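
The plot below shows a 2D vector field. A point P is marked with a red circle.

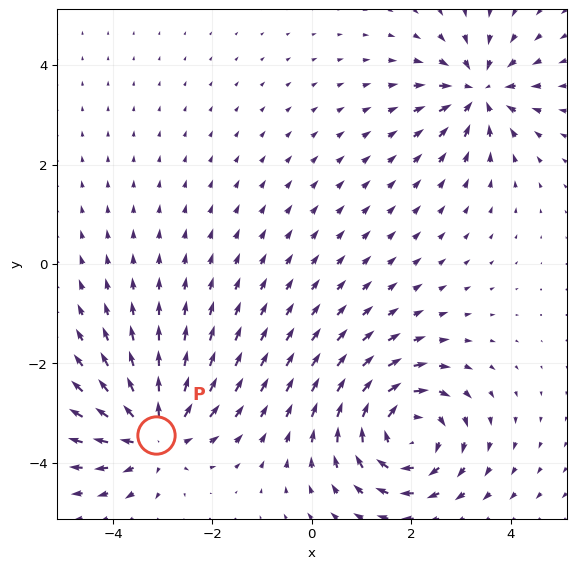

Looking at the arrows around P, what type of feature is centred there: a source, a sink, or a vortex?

At P (-3.1, -3.4) the arrows spread outward. Divergence about +5, curl ≈0 — positive divergence with near-zero curl is a source.

source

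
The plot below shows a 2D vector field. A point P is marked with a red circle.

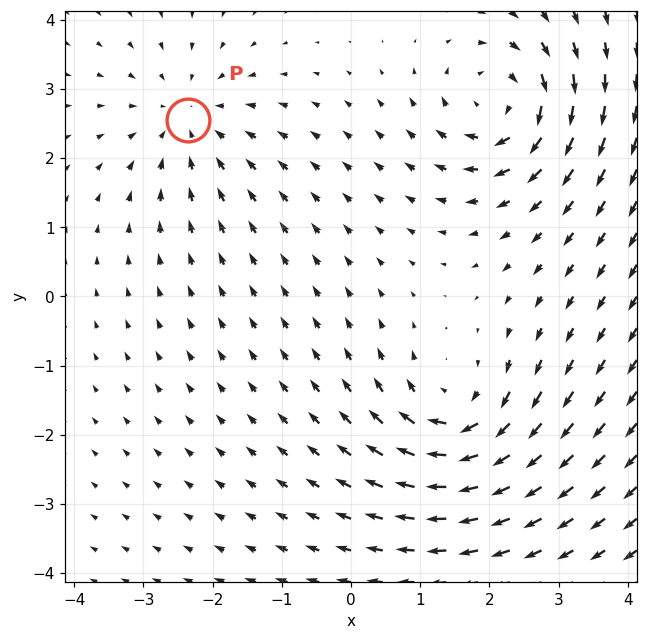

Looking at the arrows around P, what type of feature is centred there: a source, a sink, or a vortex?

sink

At P (-2.4, 2.6) the arrows converge inward. Divergence about -3, curl ≈0 — negative divergence with near-zero curl is a sink.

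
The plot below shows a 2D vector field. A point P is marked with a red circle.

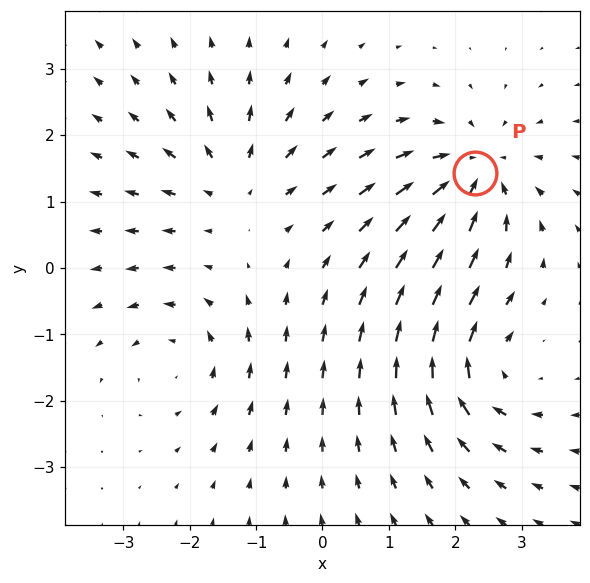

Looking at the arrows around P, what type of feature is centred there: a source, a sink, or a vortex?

At P (2.3, 1.4) the arrows converge inward. Divergence about -4, curl ≈0 — negative divergence with near-zero curl is a sink.

sink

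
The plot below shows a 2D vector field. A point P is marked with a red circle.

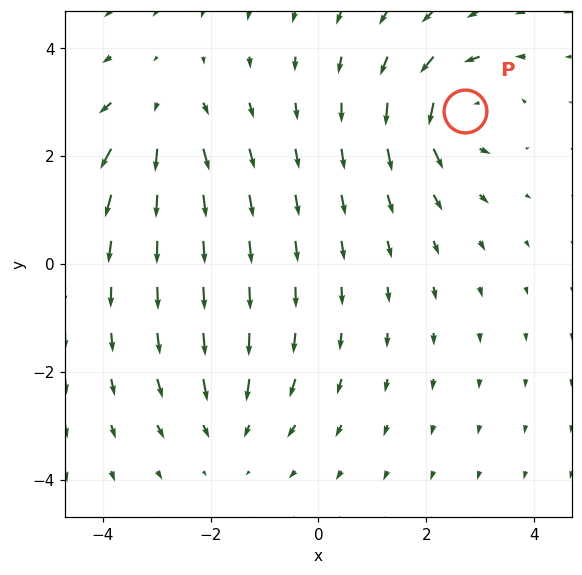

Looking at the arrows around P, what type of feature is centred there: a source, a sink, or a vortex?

vortex

At P (2.7, 2.8) the arrows circulate counterclockwise. Divergence ≈0, curl about +5 — near-zero divergence with nonzero curl is a vortex.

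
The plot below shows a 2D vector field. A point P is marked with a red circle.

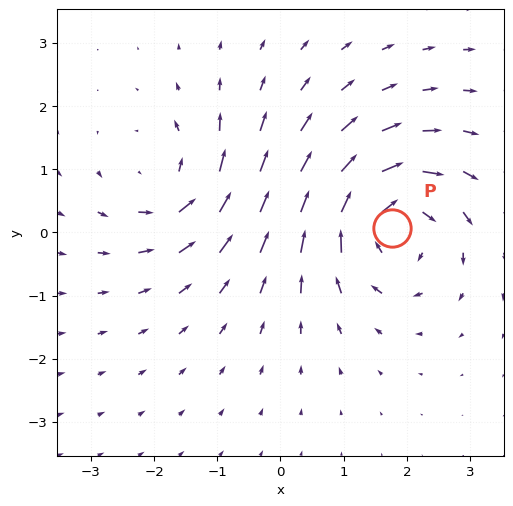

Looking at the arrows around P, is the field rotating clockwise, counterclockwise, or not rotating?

clockwise

Near P at (1.8, 0.1) the arrows circulate clockwise. The curl (z-component) there is about -6; negative curl means clockwise rotation.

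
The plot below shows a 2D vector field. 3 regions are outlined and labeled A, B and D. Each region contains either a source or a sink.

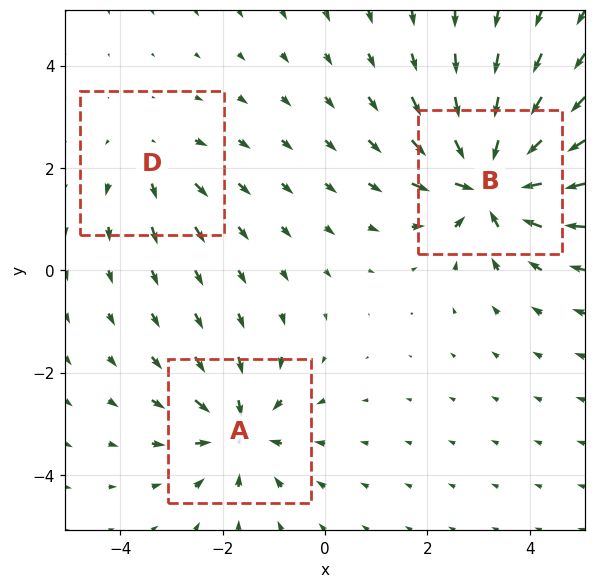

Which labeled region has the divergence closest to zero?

D

Divergence at each region's feature centre — A: about -4, B: about -5, D: about +2. Region D is closest to zero.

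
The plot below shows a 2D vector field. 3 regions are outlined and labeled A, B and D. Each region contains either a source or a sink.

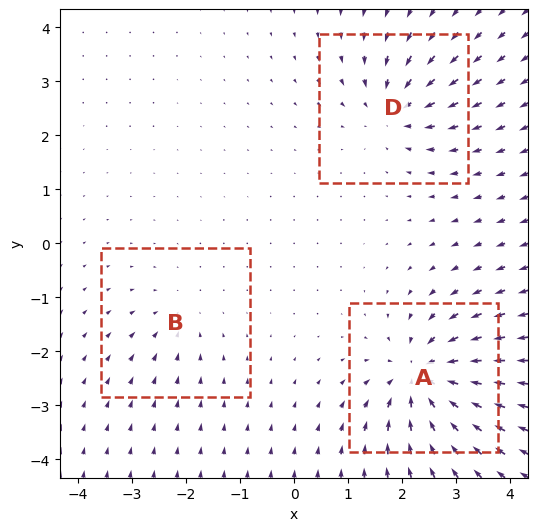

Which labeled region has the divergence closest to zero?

B

Divergence at each region's feature centre — A: about -6, B: about -2, D: about -4. Region B is closest to zero.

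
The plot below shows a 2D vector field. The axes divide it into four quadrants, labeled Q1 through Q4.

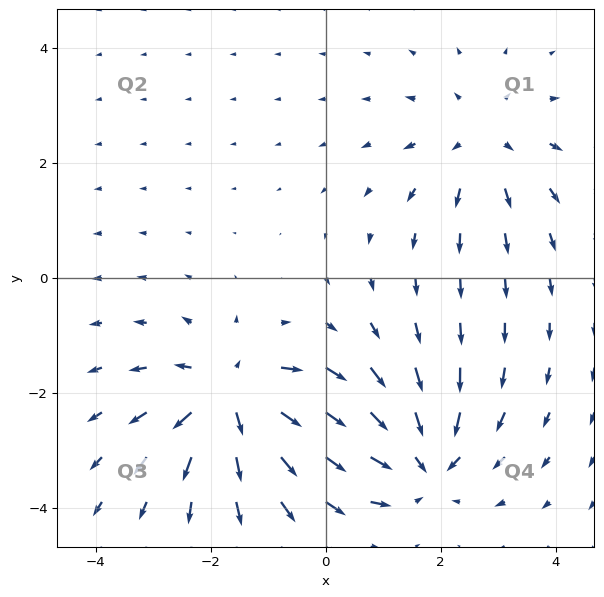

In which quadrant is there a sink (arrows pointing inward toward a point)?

Q4

The sink sits at approximately (1.7, -3.2), which lies in quadrant Q4. The divergence there is about -4, negative as expected for a sink.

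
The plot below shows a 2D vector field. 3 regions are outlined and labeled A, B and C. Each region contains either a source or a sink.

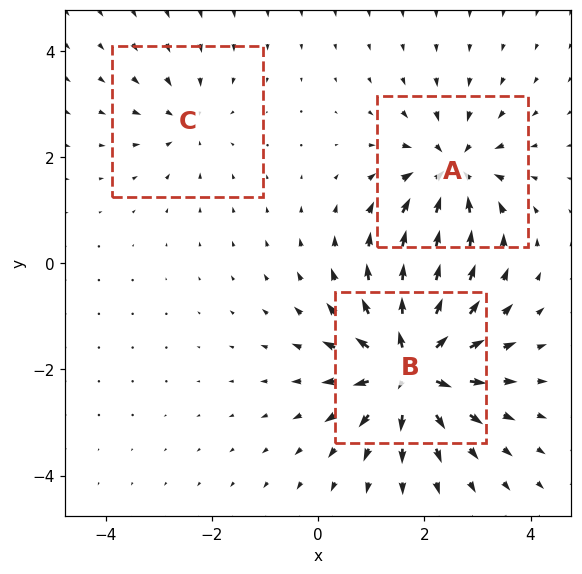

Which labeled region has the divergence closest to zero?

Divergence at each region's feature centre — A: about -4, B: about +6, C: about -2. Region C is closest to zero.

C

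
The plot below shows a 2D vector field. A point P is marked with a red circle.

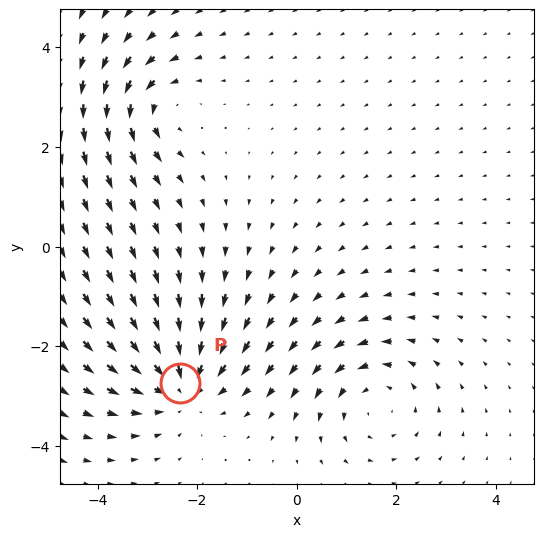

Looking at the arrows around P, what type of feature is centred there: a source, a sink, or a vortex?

sink

At P (-2.3, -2.7) the arrows converge inward. Divergence about -4, curl ≈0 — negative divergence with near-zero curl is a sink.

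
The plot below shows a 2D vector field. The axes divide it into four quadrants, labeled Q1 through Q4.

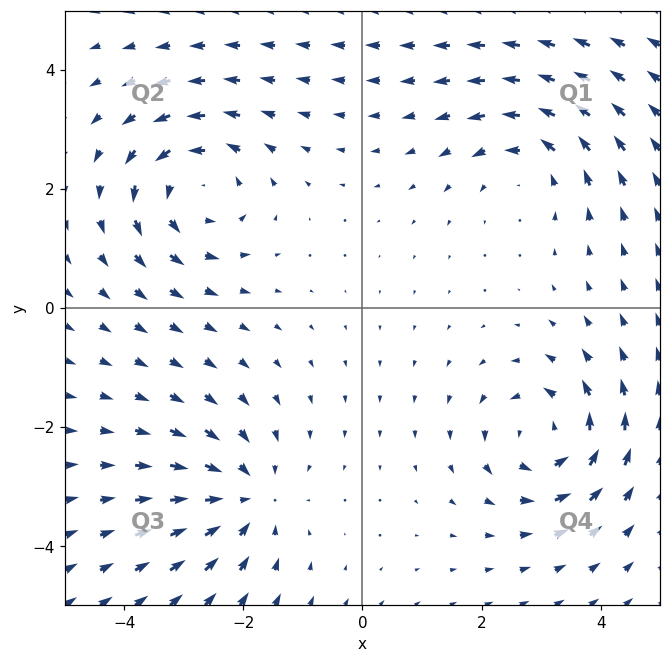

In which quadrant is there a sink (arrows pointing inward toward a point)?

Q3

The sink sits at approximately (-2.0, -3.2), which lies in quadrant Q3. The divergence there is about -4, negative as expected for a sink.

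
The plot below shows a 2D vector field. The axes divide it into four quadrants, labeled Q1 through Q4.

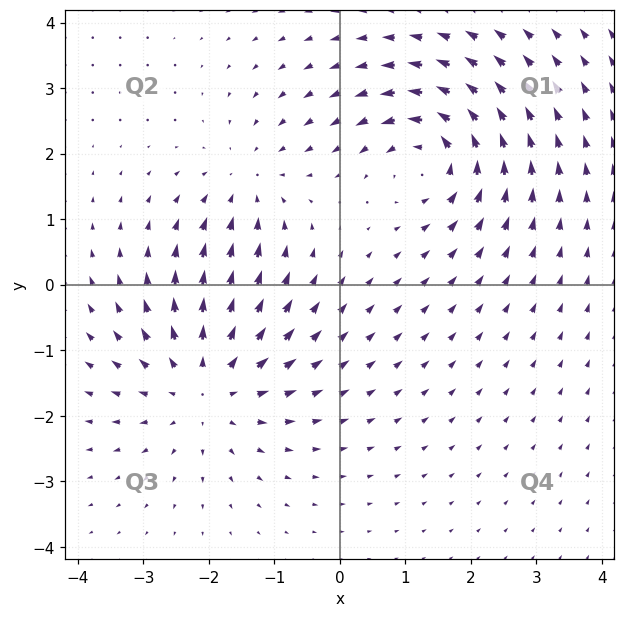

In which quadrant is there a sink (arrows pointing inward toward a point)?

The sink sits at approximately (-1.4, 1.5), which lies in quadrant Q2. The divergence there is about -3, negative as expected for a sink.

Q2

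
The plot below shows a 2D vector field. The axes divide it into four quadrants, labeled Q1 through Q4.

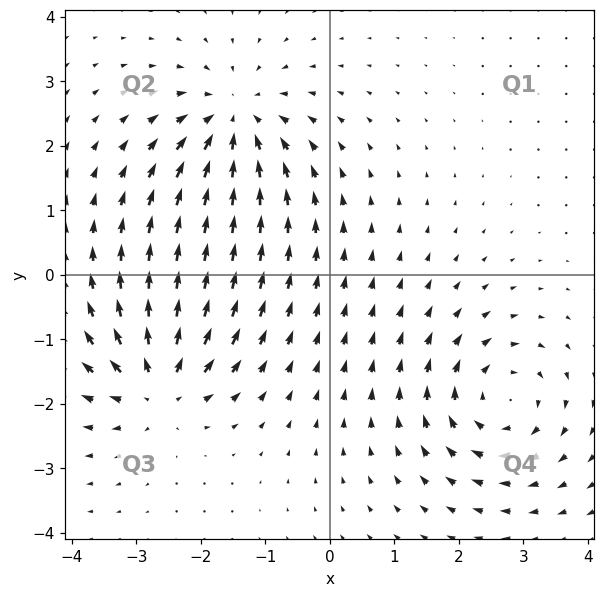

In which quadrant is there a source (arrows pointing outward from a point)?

The source sits at approximately (-2.7, -1.7), which lies in quadrant Q3. The divergence there is about +6, positive as expected for a source.

Q3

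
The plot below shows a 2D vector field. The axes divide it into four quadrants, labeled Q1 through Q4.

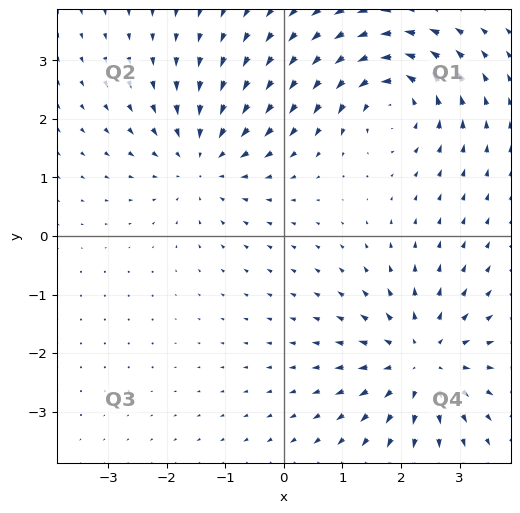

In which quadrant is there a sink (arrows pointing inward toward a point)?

Q2

The sink sits at approximately (-1.4, 1.3), which lies in quadrant Q2. The divergence there is about -3, negative as expected for a sink.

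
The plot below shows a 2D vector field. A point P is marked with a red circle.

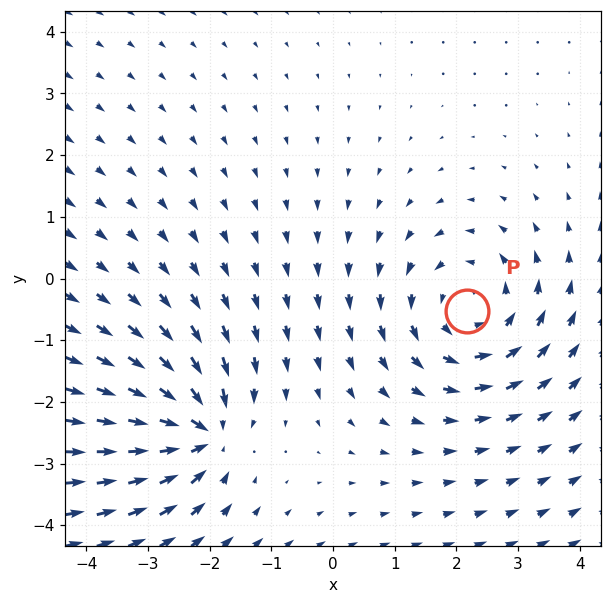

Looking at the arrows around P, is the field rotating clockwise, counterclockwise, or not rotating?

counterclockwise

Near P at (2.2, -0.5) the arrows circulate counterclockwise. The curl (z-component) there is about +4; positive curl means counterclockwise rotation.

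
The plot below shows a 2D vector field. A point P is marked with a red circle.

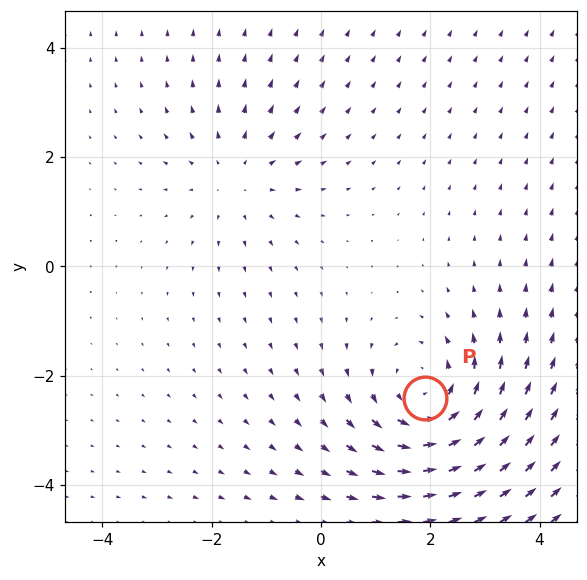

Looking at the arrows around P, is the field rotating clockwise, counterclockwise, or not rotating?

Near P at (1.9, -2.4) the arrows circulate counterclockwise. The curl (z-component) there is about +4; positive curl means counterclockwise rotation.

counterclockwise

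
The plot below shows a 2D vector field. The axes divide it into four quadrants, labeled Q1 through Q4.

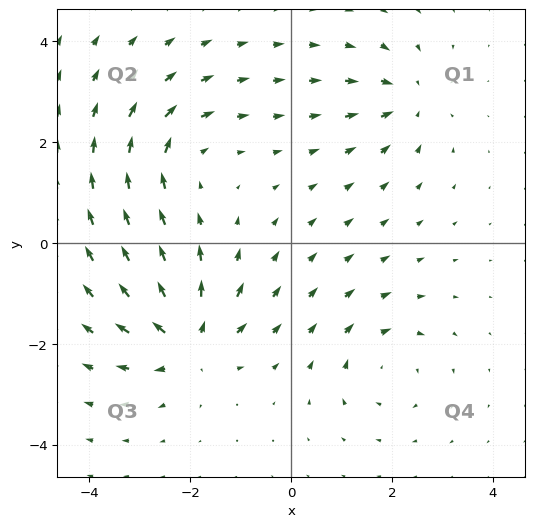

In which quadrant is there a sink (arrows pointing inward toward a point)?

The sink sits at approximately (2.3, 2.8), which lies in quadrant Q1. The divergence there is about -4, negative as expected for a sink.

Q1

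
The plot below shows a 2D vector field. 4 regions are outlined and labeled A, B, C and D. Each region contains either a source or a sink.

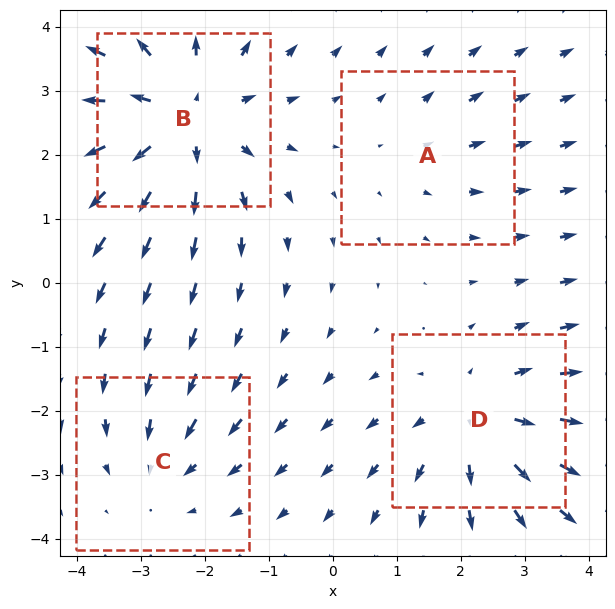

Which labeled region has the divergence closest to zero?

A

Divergence at each region's feature centre — A: about +2, B: about +6, C: about -3, D: about +4. Region A is closest to zero.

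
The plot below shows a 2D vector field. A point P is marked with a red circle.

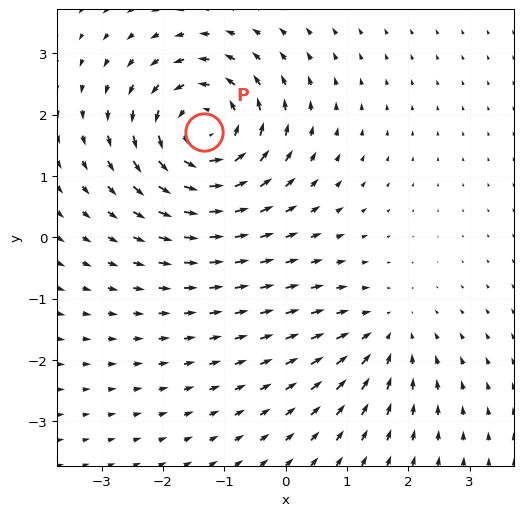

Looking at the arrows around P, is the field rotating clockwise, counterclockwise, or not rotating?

Near P at (-1.3, 1.7) the arrows circulate counterclockwise. The curl (z-component) there is about +5; positive curl means counterclockwise rotation.

counterclockwise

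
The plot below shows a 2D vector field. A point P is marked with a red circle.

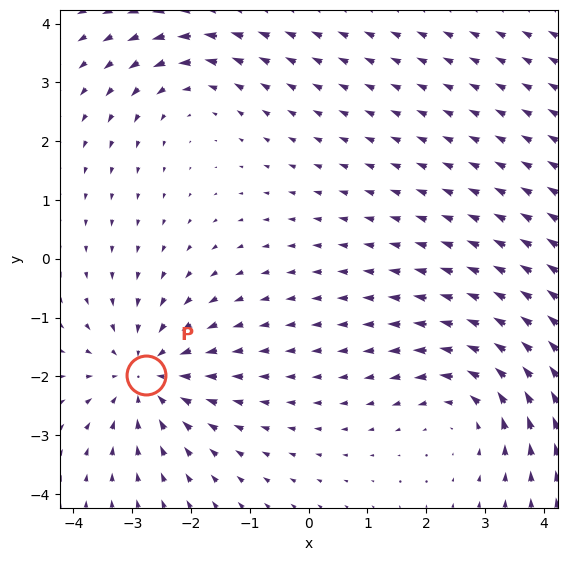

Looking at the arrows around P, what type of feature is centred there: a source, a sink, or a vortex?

At P (-2.8, -2.0) the arrows converge inward. Divergence about -4, curl ≈0 — negative divergence with near-zero curl is a sink.

sink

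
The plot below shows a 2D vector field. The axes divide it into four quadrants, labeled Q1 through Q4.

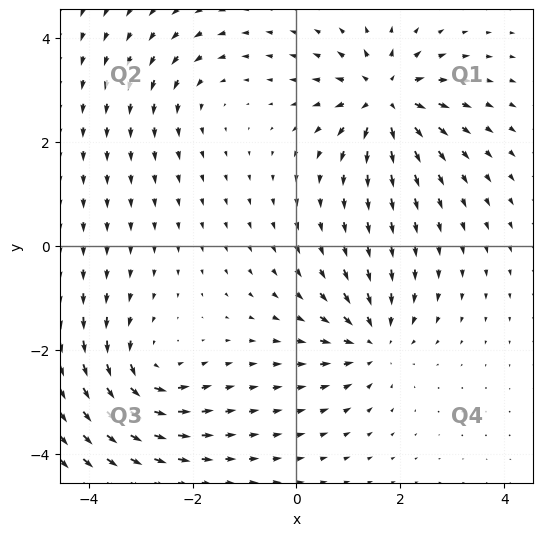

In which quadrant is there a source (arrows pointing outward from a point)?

The source sits at approximately (1.7, 2.8), which lies in quadrant Q1. The divergence there is about +7, positive as expected for a source.

Q1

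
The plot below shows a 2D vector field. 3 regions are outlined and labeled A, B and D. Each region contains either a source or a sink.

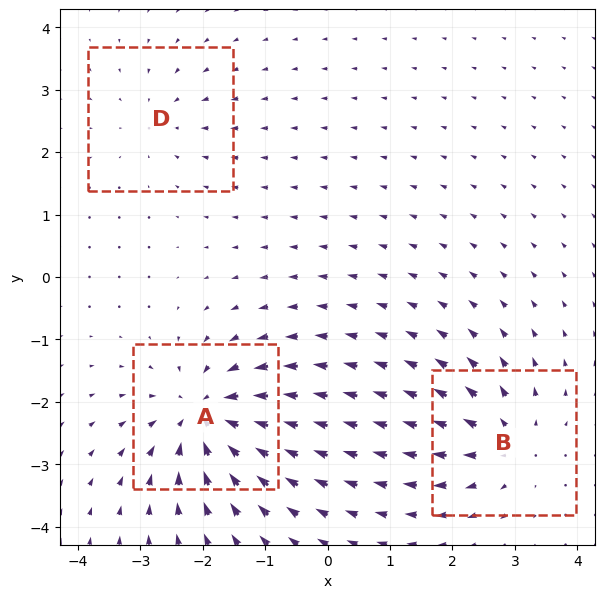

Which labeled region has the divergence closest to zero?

Divergence at each region's feature centre — A: about -6, B: about +4, D: about -2. Region D is closest to zero.

D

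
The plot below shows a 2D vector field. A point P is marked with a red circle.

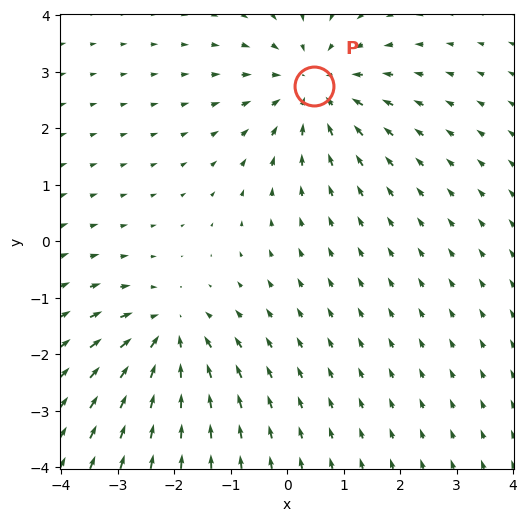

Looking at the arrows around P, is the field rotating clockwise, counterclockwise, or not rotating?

not rotating

Near P at (0.5, 2.8) the arrows show no circulation. The curl there is ≈0.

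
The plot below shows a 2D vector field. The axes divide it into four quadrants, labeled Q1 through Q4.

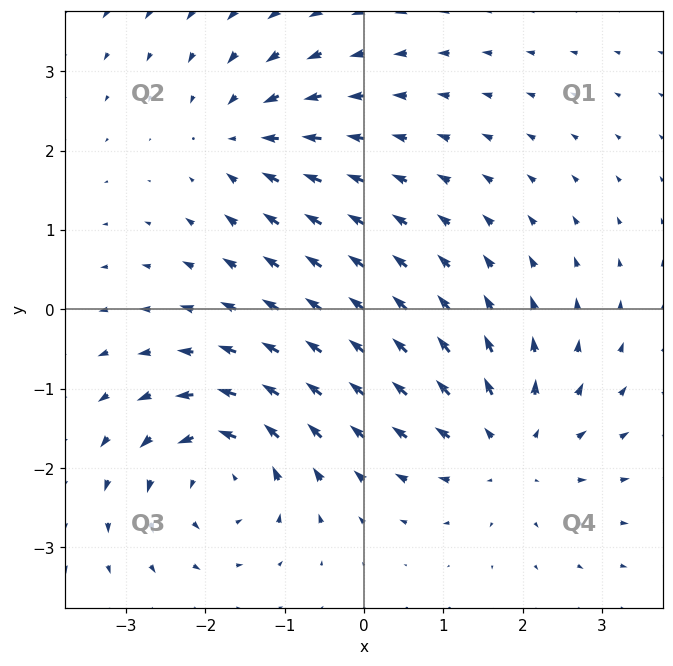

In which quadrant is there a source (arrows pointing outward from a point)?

Q4

The source sits at approximately (1.8, -1.7), which lies in quadrant Q4. The divergence there is about +4, positive as expected for a source.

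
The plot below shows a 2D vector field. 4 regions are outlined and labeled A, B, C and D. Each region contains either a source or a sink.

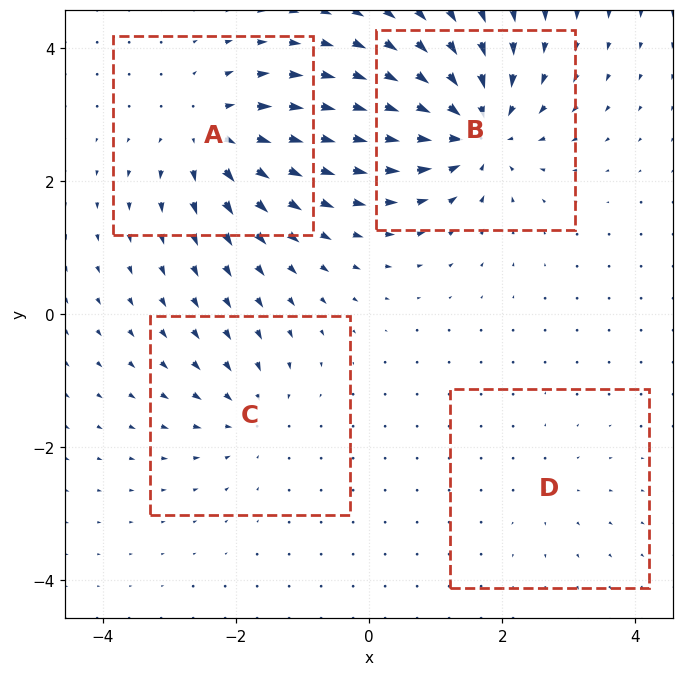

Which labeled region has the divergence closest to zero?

D

Divergence at each region's feature centre — A: about +6, B: about -8, C: about -4, D: about +2. Region D is closest to zero.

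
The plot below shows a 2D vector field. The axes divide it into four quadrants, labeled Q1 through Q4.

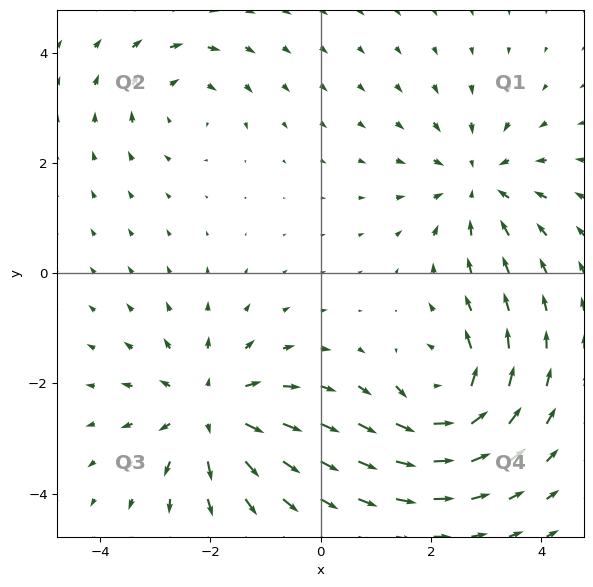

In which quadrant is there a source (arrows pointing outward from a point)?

Q3

The source sits at approximately (-2.0, -2.5), which lies in quadrant Q3. The divergence there is about +4, positive as expected for a source.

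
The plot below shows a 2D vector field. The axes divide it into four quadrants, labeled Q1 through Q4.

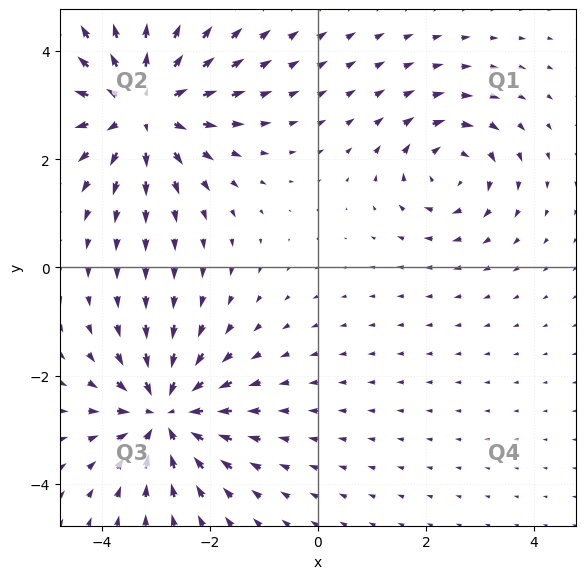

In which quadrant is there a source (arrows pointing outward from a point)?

The source sits at approximately (-3.2, 3.0), which lies in quadrant Q2. The divergence there is about +4, positive as expected for a source.

Q2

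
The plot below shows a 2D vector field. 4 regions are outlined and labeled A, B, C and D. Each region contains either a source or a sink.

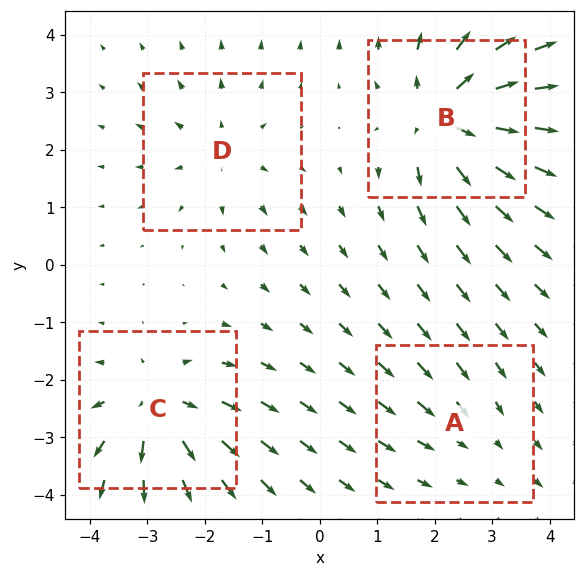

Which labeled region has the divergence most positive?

Divergence at each region's feature centre — A: about -2, B: about +7, C: about +6, D: about +3. Region B is most positive.

B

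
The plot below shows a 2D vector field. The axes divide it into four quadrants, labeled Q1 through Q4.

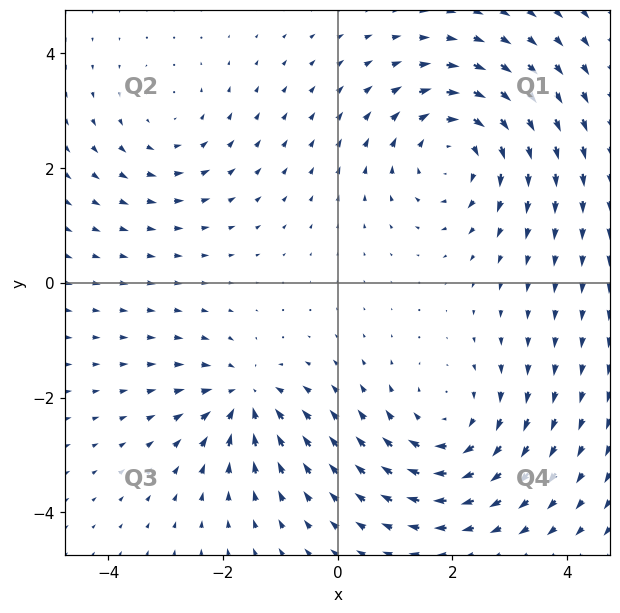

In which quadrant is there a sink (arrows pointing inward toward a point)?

Q3

The sink sits at approximately (-1.6, -2.0), which lies in quadrant Q3. The divergence there is about -4, negative as expected for a sink.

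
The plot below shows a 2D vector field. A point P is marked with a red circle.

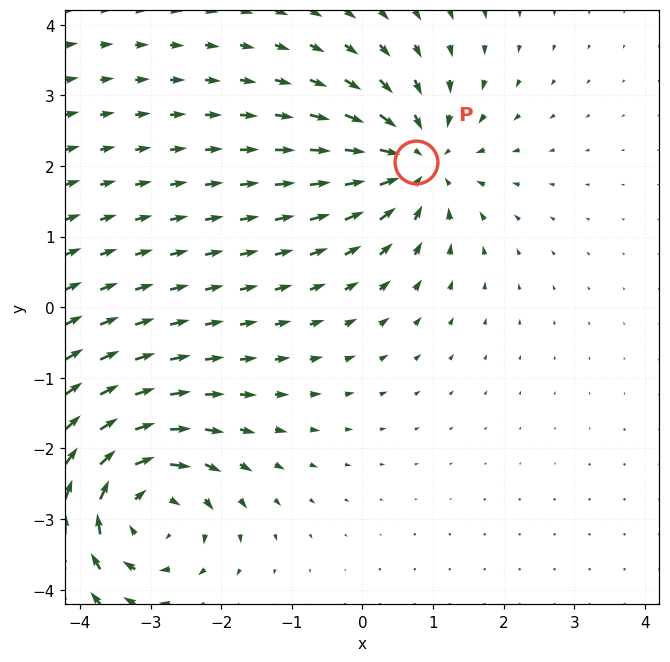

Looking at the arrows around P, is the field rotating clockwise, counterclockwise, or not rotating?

Near P at (0.8, 2.1) the arrows show no circulation. The curl there is ≈0.

not rotating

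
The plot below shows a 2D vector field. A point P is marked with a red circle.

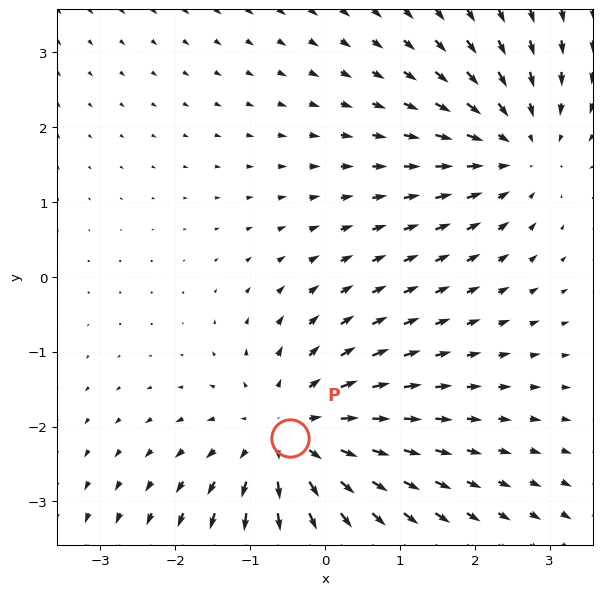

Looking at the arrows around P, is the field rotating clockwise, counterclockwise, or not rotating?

Near P at (-0.5, -2.2) the arrows show no circulation. The curl there is ≈0.

not rotating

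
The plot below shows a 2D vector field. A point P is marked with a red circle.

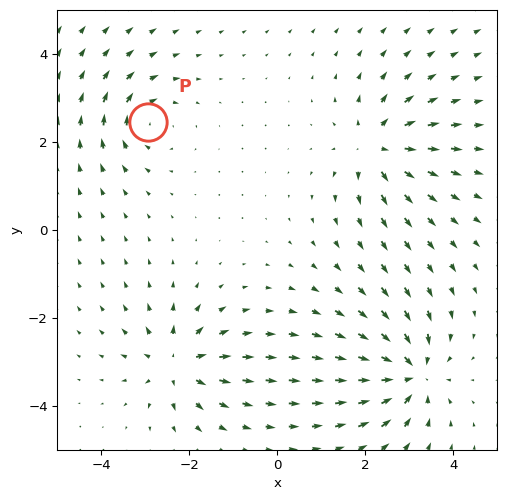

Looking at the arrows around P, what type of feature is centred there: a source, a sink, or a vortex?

At P (-2.9, 2.4) the arrows circulate clockwise. Divergence ≈0, curl about -4 — near-zero divergence with nonzero curl is a vortex.

vortex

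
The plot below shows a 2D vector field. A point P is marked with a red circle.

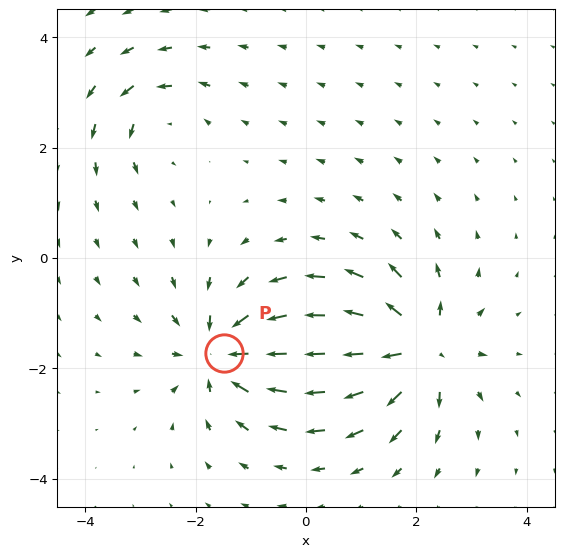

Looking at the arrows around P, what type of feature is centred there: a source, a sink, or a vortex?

At P (-1.5, -1.7) the arrows converge inward. Divergence about -6, curl ≈0 — negative divergence with near-zero curl is a sink.

sink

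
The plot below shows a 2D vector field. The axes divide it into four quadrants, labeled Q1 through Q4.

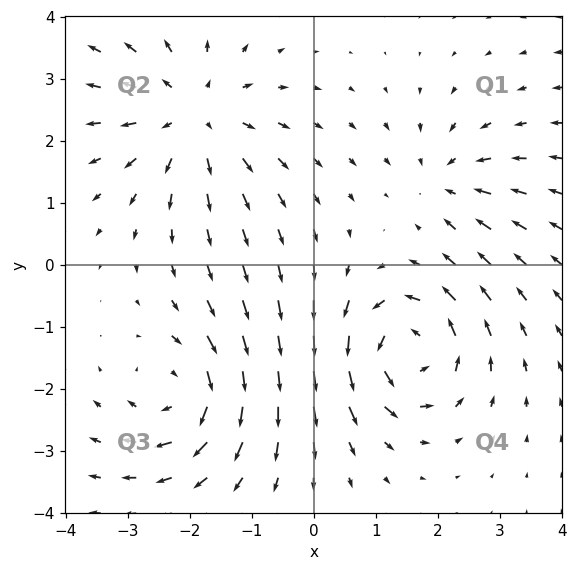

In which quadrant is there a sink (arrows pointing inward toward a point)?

Q1

The sink sits at approximately (2.1, 1.4), which lies in quadrant Q1. The divergence there is about -4, negative as expected for a sink.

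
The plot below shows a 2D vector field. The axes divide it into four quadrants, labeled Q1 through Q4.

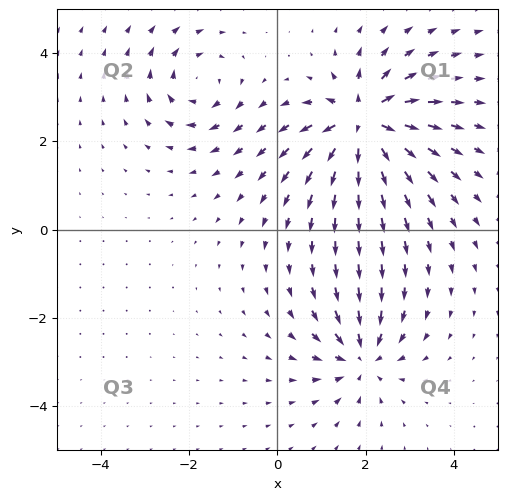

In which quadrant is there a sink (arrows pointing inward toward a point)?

Q4

The sink sits at approximately (1.9, -2.9), which lies in quadrant Q4. The divergence there is about -4, negative as expected for a sink.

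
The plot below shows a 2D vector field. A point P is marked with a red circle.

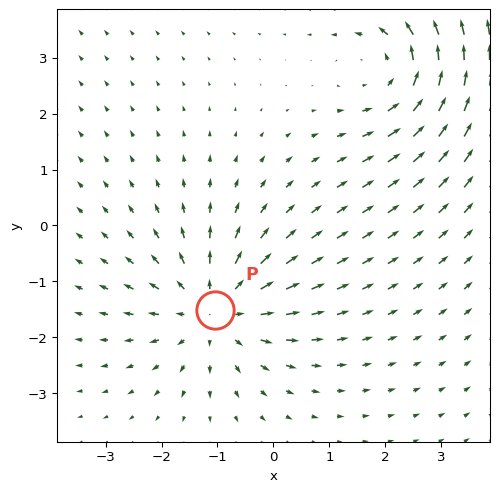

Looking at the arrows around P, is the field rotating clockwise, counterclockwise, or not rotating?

not rotating

Near P at (-1.0, -1.5) the arrows show no circulation. The curl there is ≈0.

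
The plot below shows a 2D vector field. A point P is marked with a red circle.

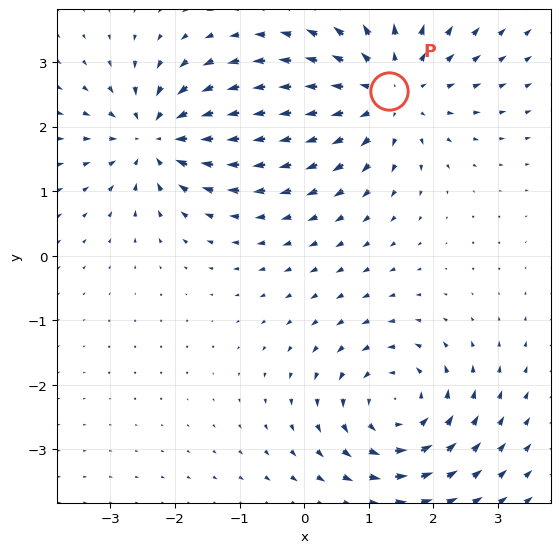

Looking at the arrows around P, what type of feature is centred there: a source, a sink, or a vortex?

At P (1.3, 2.6) the arrows spread outward. Divergence about +4, curl ≈0 — positive divergence with near-zero curl is a source.

source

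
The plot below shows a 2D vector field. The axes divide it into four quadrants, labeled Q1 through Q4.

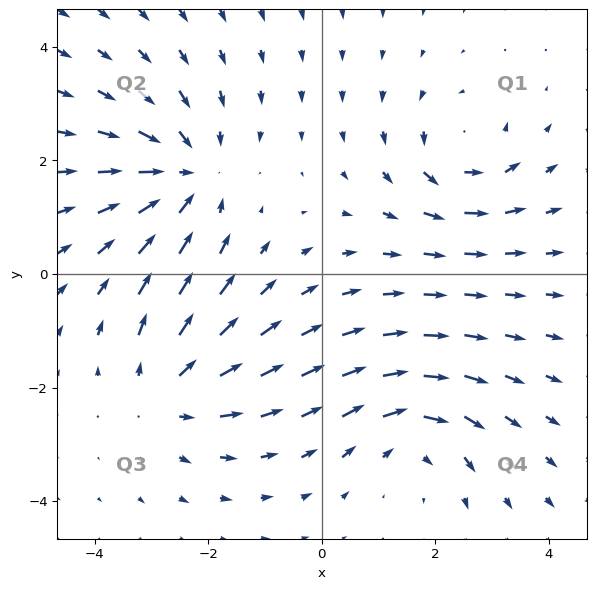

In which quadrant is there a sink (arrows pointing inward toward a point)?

The sink sits at approximately (-2.4, 1.7), which lies in quadrant Q2. The divergence there is about -4, negative as expected for a sink.

Q2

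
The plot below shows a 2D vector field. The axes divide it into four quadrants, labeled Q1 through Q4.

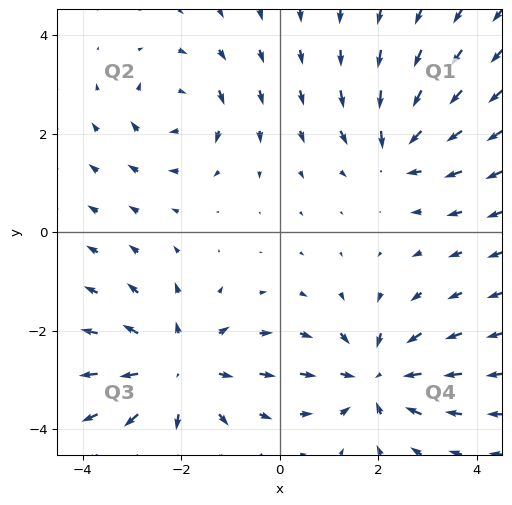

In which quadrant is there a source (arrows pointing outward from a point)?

Q3

The source sits at approximately (-2.1, -2.8), which lies in quadrant Q3. The divergence there is about +4, positive as expected for a source.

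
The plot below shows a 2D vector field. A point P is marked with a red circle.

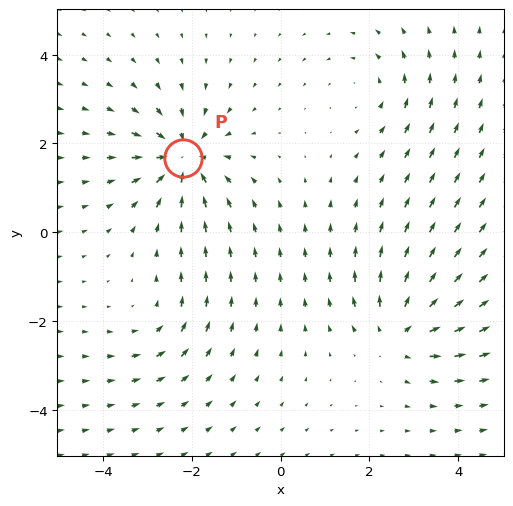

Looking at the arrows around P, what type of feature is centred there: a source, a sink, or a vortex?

At P (-2.2, 1.7) the arrows converge inward. Divergence about -6, curl ≈0 — negative divergence with near-zero curl is a sink.

sink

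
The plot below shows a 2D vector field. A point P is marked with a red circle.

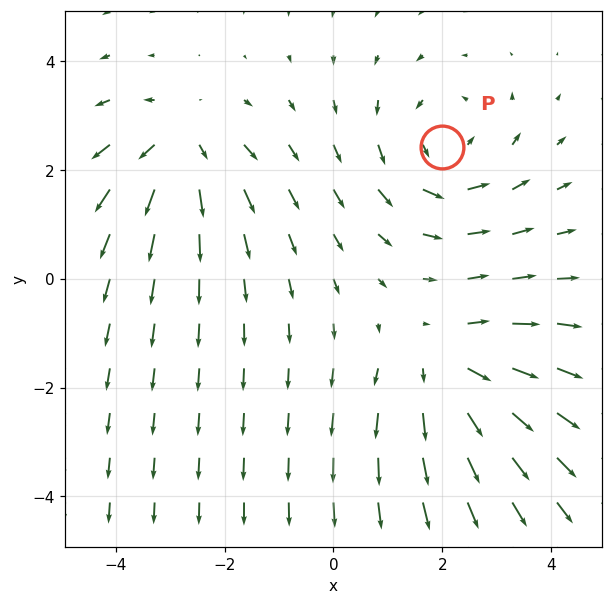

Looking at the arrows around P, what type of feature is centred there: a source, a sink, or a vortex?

vortex

At P (2.0, 2.4) the arrows circulate counterclockwise. Divergence ≈0, curl about +3 — near-zero divergence with nonzero curl is a vortex.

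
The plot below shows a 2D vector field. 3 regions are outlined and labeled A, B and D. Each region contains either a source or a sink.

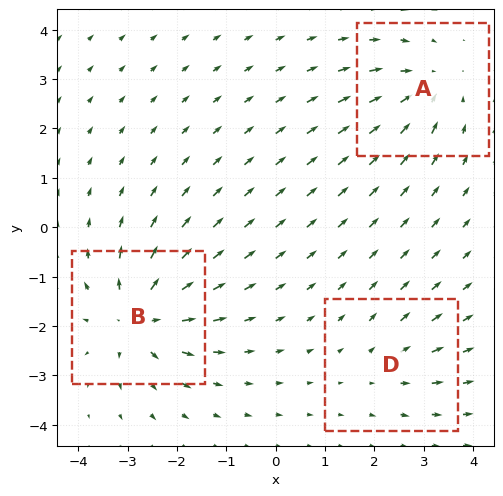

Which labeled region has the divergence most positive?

B

Divergence at each region's feature centre — A: about -4, B: about +6, D: about +2. Region B is most positive.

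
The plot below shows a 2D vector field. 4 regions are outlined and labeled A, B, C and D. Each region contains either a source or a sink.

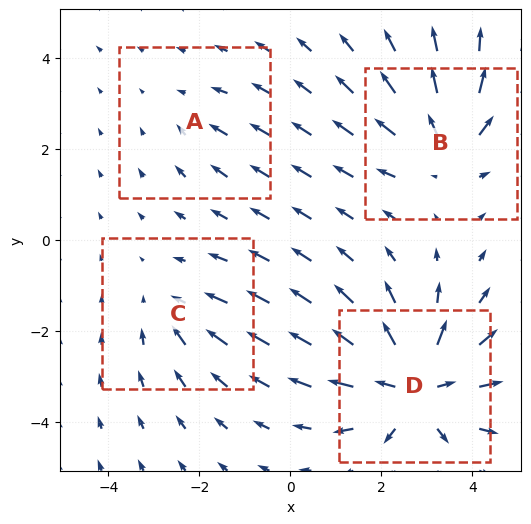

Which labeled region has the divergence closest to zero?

Divergence at each region's feature centre — A: about -2, B: about +5, C: about -3, D: about +7. Region A is closest to zero.

A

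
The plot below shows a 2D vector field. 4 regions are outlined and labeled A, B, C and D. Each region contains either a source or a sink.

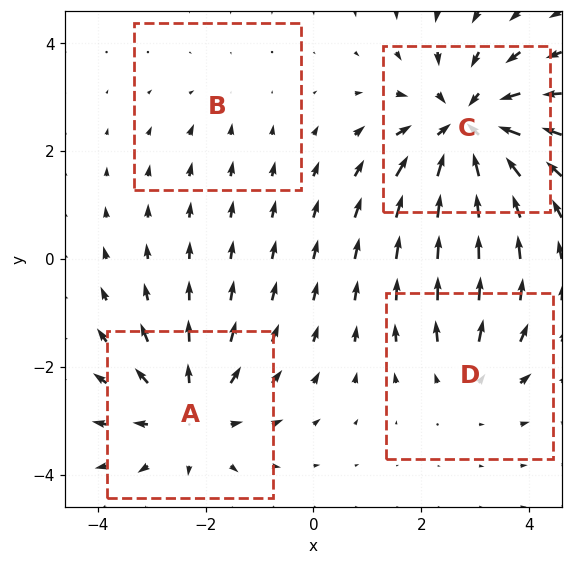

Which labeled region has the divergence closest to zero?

B

Divergence at each region's feature centre — A: about +4, B: about -2, C: about -6, D: about +3. Region B is closest to zero.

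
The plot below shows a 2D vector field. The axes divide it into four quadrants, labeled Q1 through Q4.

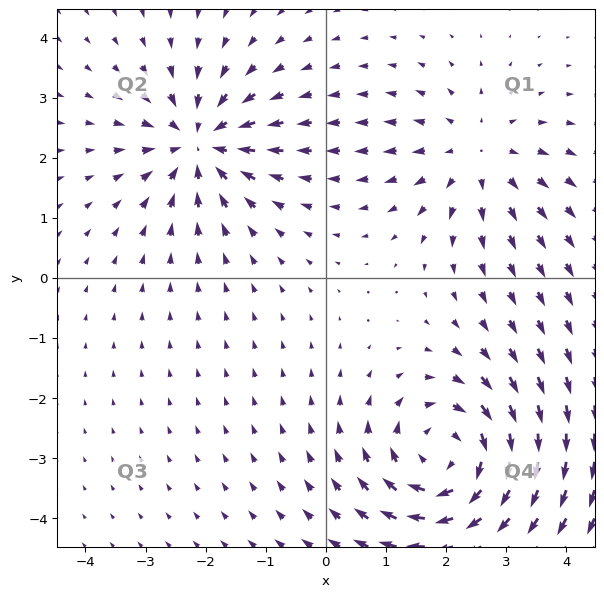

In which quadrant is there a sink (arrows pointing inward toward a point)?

The sink sits at approximately (-2.1, 2.2), which lies in quadrant Q2. The divergence there is about -5, negative as expected for a sink.

Q2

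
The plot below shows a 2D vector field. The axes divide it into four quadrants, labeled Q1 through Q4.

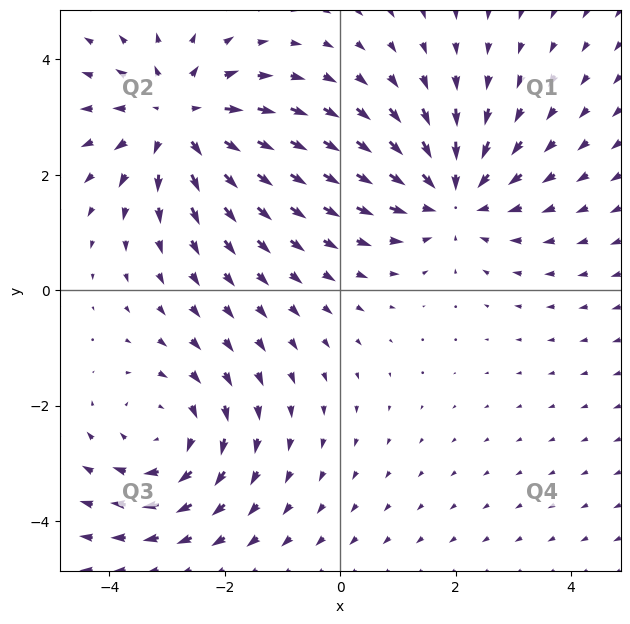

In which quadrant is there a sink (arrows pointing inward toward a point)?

The sink sits at approximately (1.9, 1.6), which lies in quadrant Q1. The divergence there is about -3, negative as expected for a sink.

Q1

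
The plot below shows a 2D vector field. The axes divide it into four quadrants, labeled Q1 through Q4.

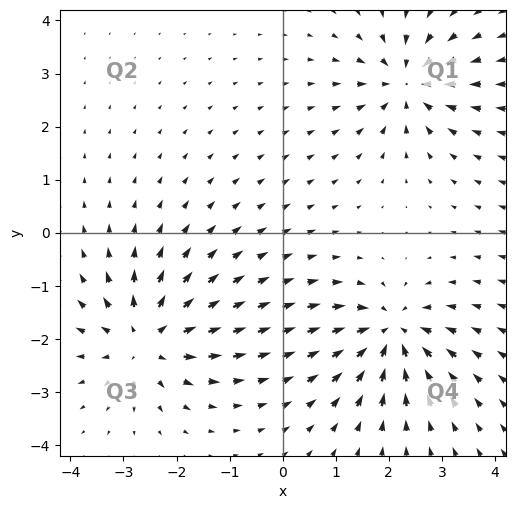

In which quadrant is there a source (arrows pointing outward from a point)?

Q3

The source sits at approximately (-2.6, -2.0), which lies in quadrant Q3. The divergence there is about +4, positive as expected for a source.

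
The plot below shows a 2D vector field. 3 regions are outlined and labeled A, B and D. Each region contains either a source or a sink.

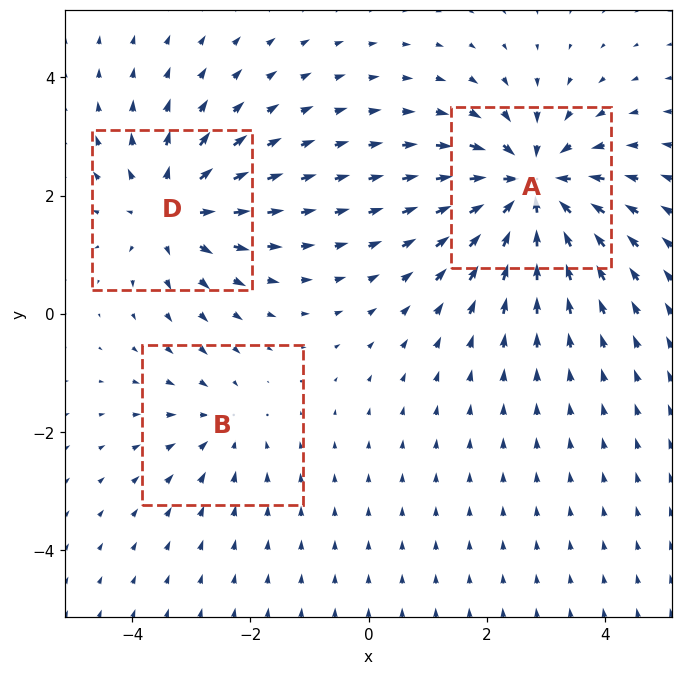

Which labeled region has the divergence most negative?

Divergence at each region's feature centre — A: about -5, B: about -2, D: about +3. Region A is most negative.

A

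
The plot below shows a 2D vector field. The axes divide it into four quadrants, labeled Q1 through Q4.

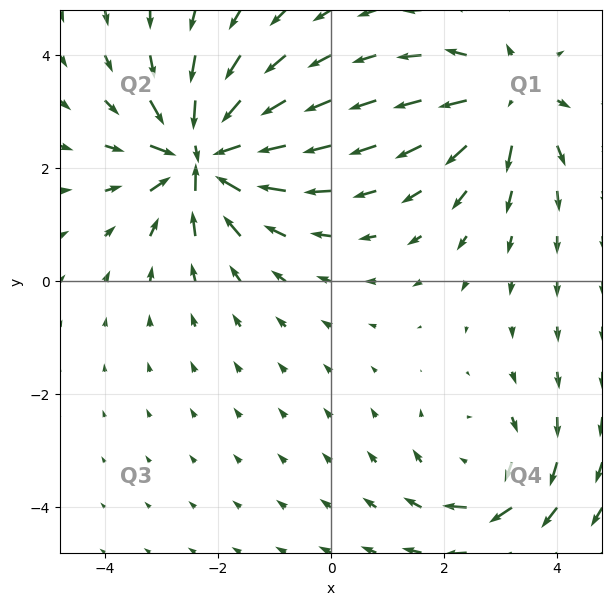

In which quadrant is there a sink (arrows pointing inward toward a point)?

The sink sits at approximately (-2.3, 2.2), which lies in quadrant Q2. The divergence there is about -6, negative as expected for a sink.

Q2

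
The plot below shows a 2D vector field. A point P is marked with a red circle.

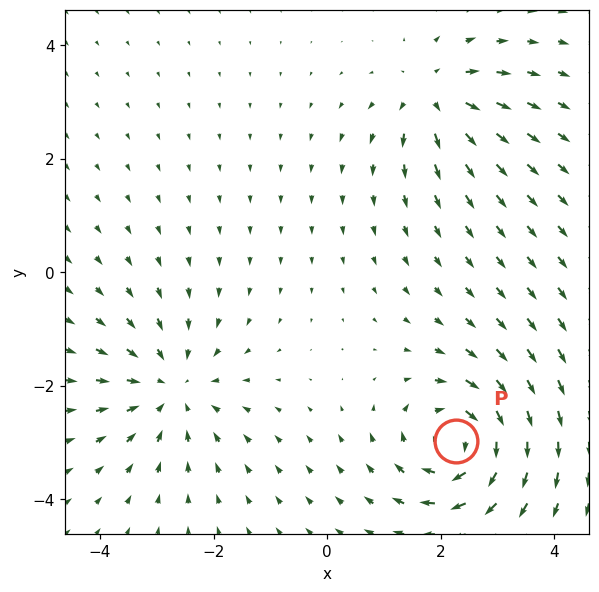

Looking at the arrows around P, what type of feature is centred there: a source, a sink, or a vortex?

vortex

At P (2.3, -3.0) the arrows circulate clockwise. Divergence ≈0, curl about -6 — near-zero divergence with nonzero curl is a vortex.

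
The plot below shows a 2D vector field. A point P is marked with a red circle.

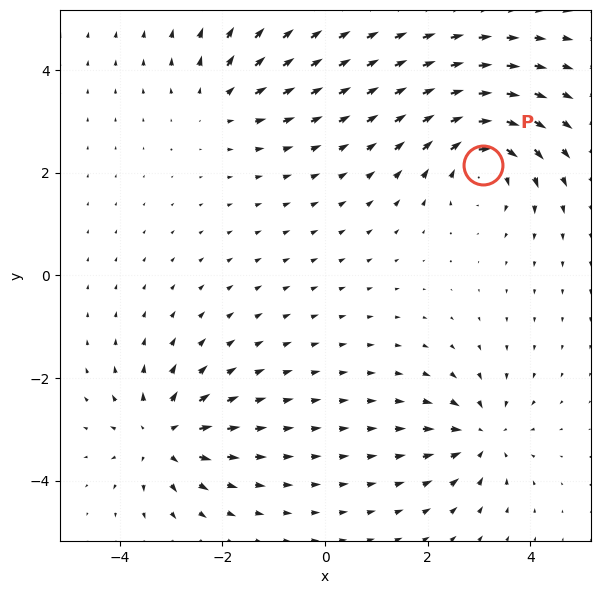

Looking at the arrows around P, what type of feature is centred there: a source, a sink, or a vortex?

vortex

At P (3.1, 2.2) the arrows circulate clockwise. Divergence ≈0, curl about -5 — near-zero divergence with nonzero curl is a vortex.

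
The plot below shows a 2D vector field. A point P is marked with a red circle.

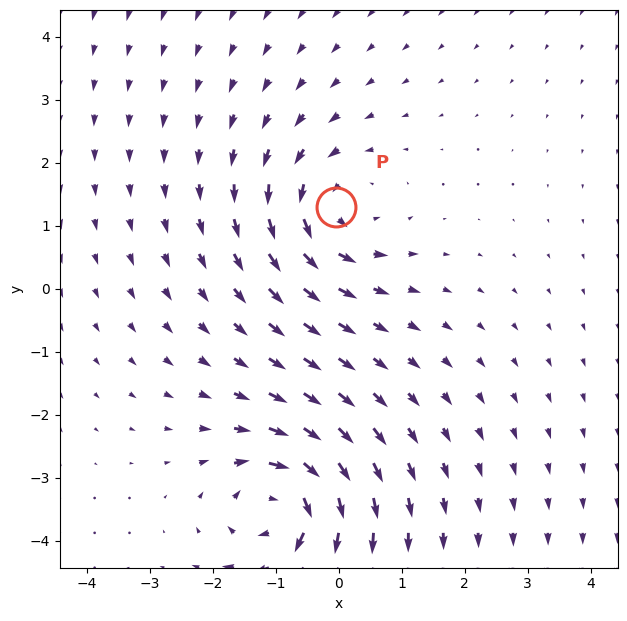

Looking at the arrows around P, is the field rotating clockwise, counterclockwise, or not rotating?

counterclockwise

Near P at (-0.0, 1.3) the arrows circulate counterclockwise. The curl (z-component) there is about +4; positive curl means counterclockwise rotation.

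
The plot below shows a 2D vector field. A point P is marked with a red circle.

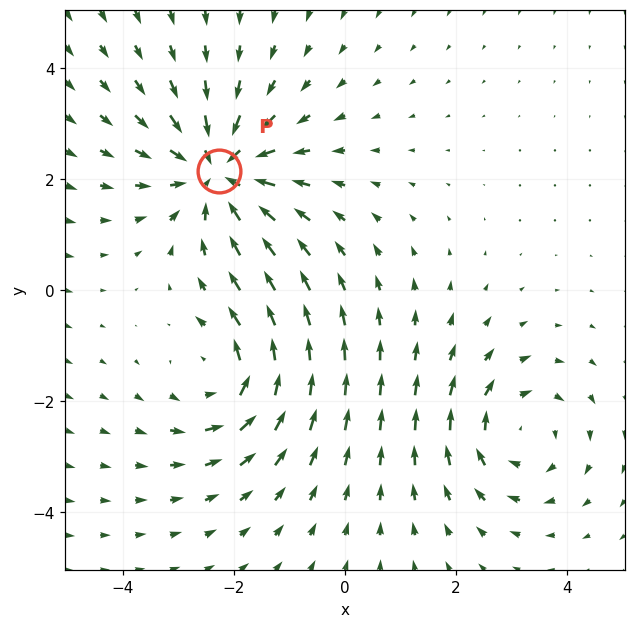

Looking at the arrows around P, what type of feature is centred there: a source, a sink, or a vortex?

At P (-2.3, 2.1) the arrows converge inward. Divergence about -4, curl ≈0 — negative divergence with near-zero curl is a sink.

sink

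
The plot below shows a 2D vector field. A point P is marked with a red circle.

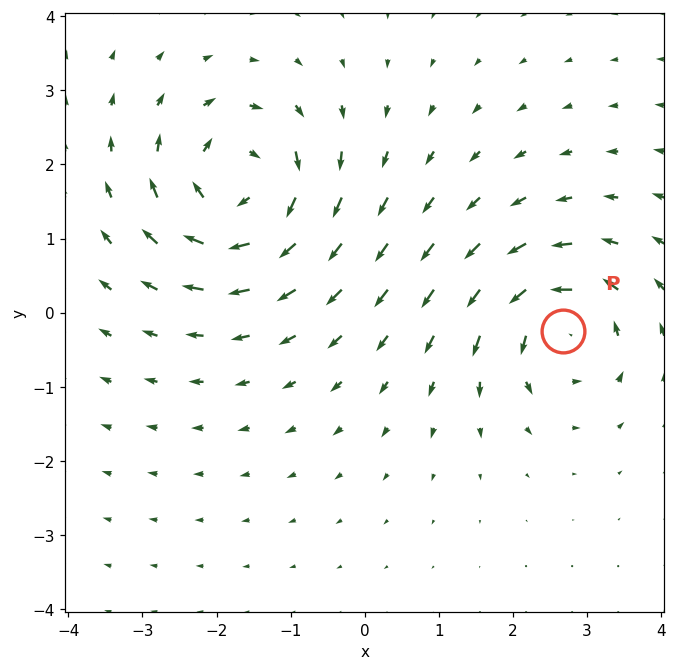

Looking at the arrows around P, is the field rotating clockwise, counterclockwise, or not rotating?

counterclockwise

Near P at (2.7, -0.2) the arrows circulate counterclockwise. The curl (z-component) there is about +5; positive curl means counterclockwise rotation.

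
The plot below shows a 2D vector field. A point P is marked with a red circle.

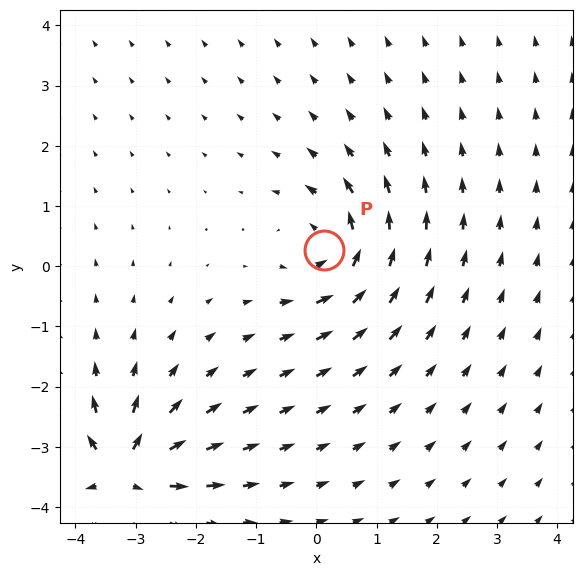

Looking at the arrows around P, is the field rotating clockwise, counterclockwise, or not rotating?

counterclockwise

Near P at (0.1, 0.3) the arrows circulate counterclockwise. The curl (z-component) there is about +5; positive curl means counterclockwise rotation.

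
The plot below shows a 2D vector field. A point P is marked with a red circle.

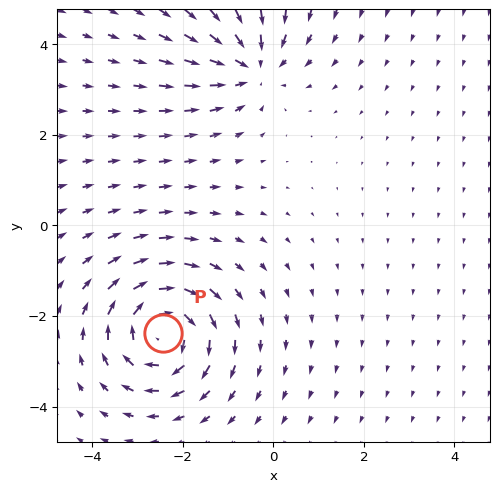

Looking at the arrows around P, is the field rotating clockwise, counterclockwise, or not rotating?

Near P at (-2.4, -2.4) the arrows circulate clockwise. The curl (z-component) there is about -4; negative curl means clockwise rotation.

clockwise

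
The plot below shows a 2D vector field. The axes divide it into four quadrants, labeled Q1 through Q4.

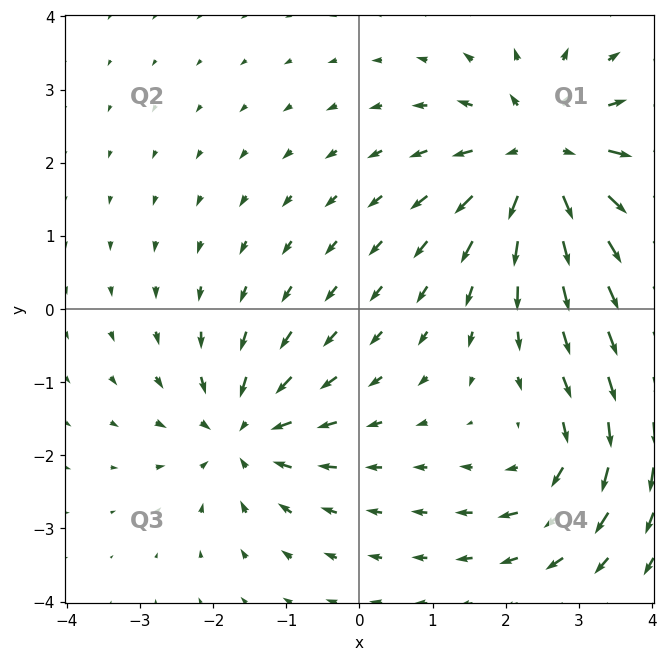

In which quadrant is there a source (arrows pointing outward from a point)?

Q1

The source sits at approximately (2.5, 2.1), which lies in quadrant Q1. The divergence there is about +5, positive as expected for a source.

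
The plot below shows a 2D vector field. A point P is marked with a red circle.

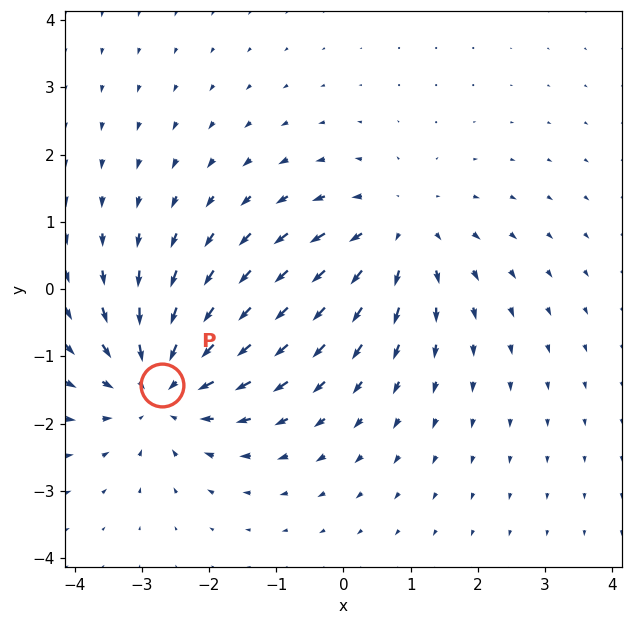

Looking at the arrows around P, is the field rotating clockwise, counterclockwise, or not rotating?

not rotating

Near P at (-2.7, -1.4) the arrows show no circulation. The curl there is ≈0.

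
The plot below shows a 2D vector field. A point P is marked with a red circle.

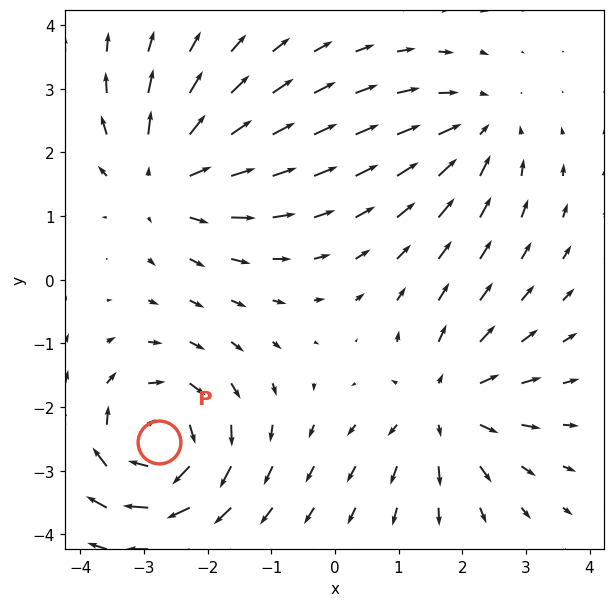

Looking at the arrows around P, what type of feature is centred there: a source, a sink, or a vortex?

At P (-2.8, -2.6) the arrows circulate clockwise. Divergence ≈0, curl about -6 — near-zero divergence with nonzero curl is a vortex.

vortex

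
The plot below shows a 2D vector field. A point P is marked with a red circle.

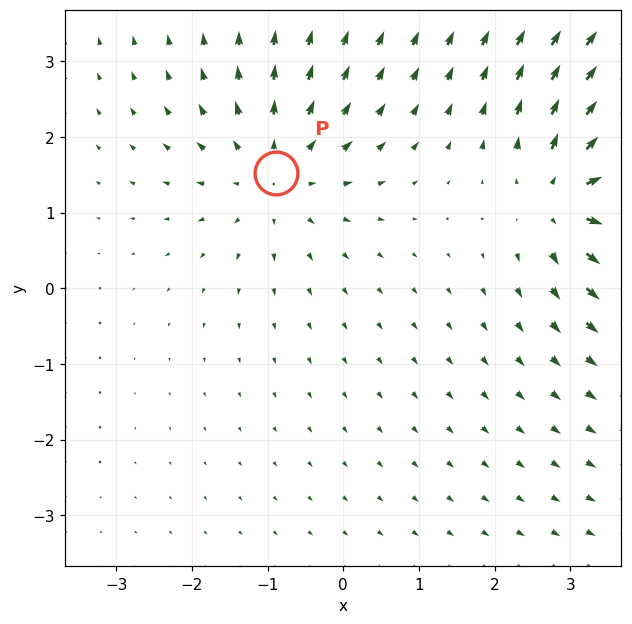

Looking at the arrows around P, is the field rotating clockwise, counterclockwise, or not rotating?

not rotating

Near P at (-0.9, 1.5) the arrows show no circulation. The curl there is ≈0.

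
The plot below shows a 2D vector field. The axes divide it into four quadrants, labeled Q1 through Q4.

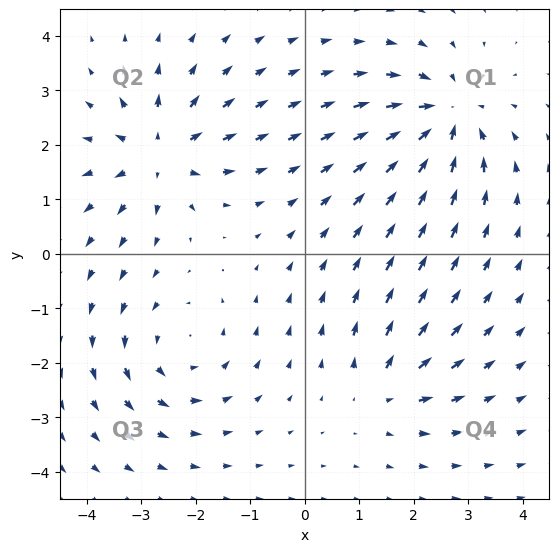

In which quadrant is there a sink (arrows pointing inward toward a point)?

The sink sits at approximately (2.6, 2.5), which lies in quadrant Q1. The divergence there is about -6, negative as expected for a sink.

Q1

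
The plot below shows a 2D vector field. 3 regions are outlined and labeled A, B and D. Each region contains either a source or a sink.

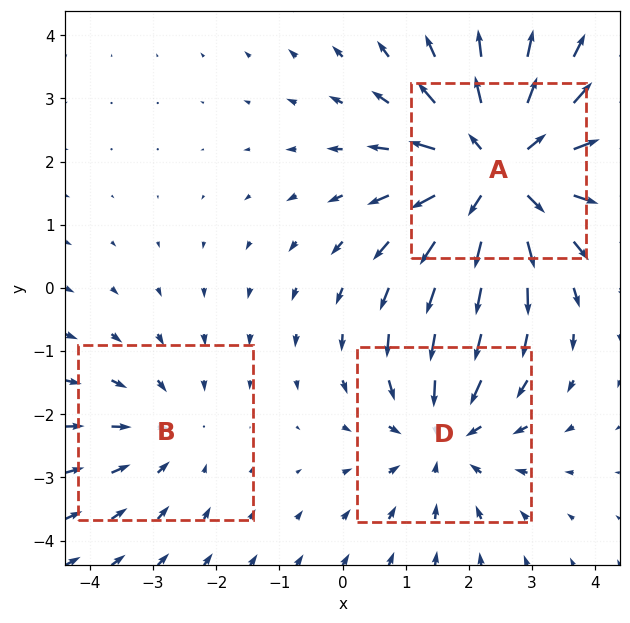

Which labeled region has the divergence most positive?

A

Divergence at each region's feature centre — A: about +4, B: about -2, D: about -3. Region A is most positive.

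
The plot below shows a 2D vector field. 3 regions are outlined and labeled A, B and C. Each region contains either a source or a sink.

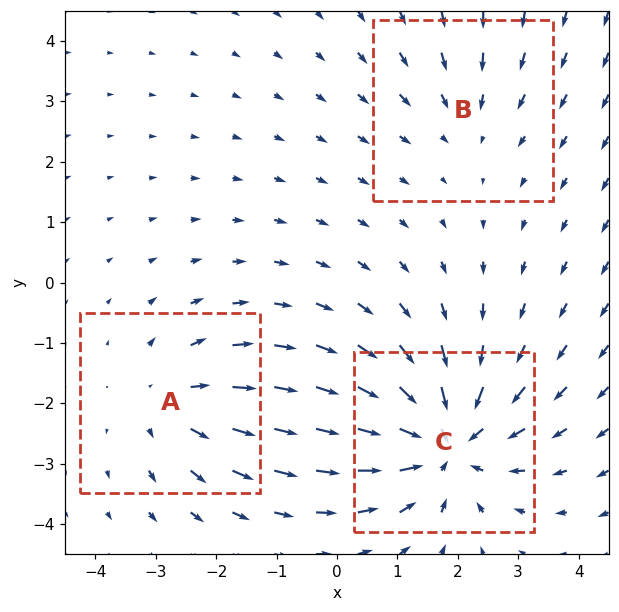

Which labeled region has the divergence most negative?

Divergence at each region's feature centre — A: about +3, B: about -2, C: about -5. Region C is most negative.

C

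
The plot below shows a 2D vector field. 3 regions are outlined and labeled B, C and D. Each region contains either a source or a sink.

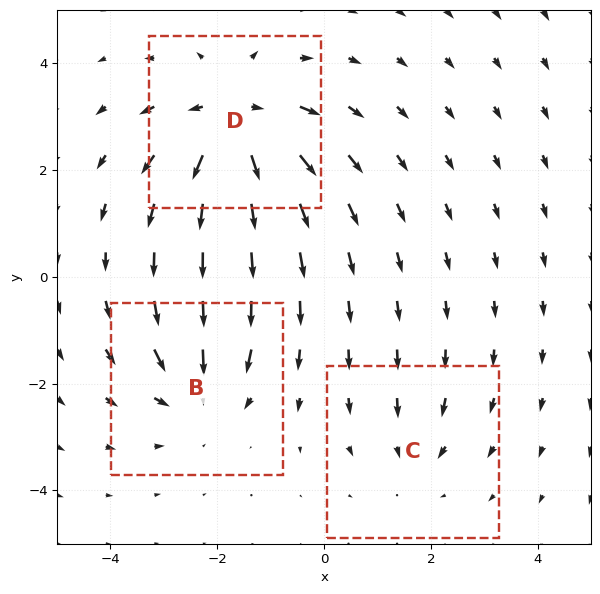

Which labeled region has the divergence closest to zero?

C

Divergence at each region's feature centre — B: about -3, C: about -2, D: about +5. Region C is closest to zero.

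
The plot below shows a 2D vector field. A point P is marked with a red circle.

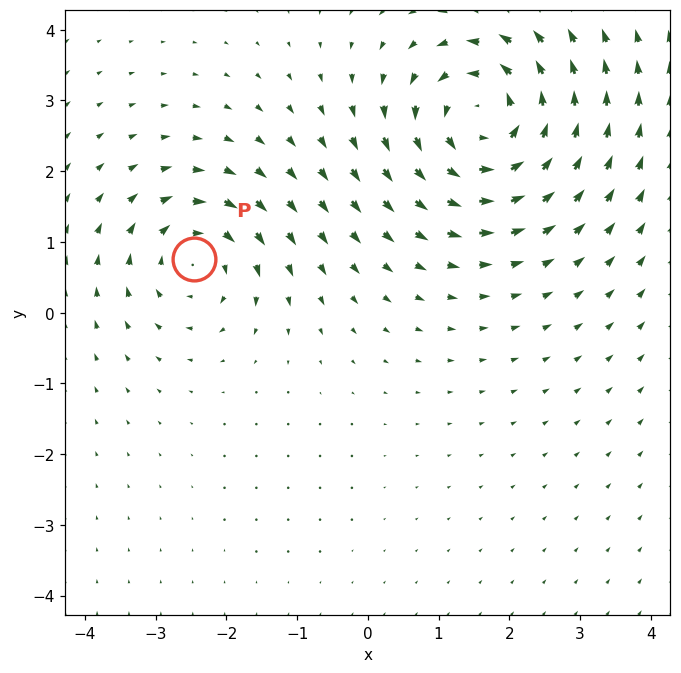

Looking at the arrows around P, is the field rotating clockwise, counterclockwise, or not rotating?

Near P at (-2.5, 0.8) the arrows circulate clockwise. The curl (z-component) there is about -4; negative curl means clockwise rotation.

clockwise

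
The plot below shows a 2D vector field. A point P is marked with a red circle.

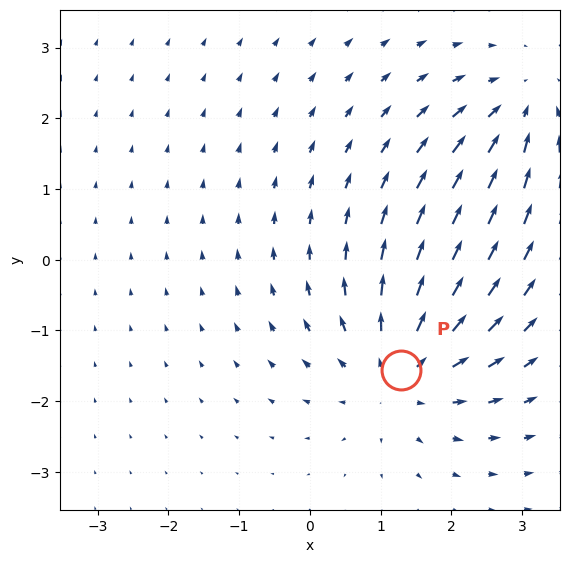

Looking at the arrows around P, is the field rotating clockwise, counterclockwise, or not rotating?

not rotating

Near P at (1.3, -1.6) the arrows show no circulation. The curl there is ≈0.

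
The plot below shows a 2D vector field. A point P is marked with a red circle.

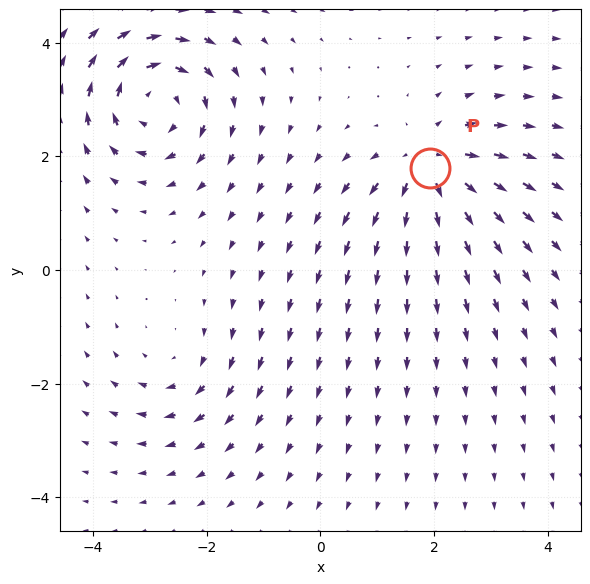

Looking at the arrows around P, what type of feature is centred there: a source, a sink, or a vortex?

source

At P (1.9, 1.8) the arrows spread outward. Divergence about +5, curl ≈0 — positive divergence with near-zero curl is a source.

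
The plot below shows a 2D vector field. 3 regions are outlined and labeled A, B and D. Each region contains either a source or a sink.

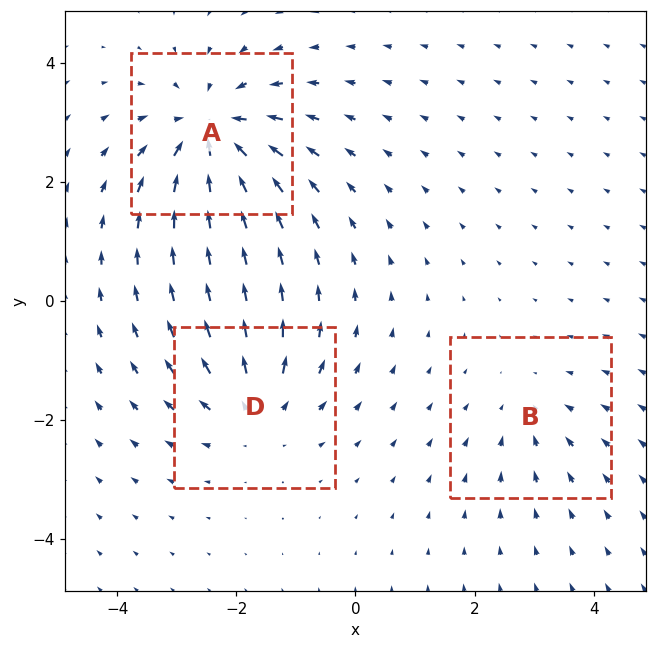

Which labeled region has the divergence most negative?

A

Divergence at each region's feature centre — A: about -5, B: about -2, D: about +3. Region A is most negative.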